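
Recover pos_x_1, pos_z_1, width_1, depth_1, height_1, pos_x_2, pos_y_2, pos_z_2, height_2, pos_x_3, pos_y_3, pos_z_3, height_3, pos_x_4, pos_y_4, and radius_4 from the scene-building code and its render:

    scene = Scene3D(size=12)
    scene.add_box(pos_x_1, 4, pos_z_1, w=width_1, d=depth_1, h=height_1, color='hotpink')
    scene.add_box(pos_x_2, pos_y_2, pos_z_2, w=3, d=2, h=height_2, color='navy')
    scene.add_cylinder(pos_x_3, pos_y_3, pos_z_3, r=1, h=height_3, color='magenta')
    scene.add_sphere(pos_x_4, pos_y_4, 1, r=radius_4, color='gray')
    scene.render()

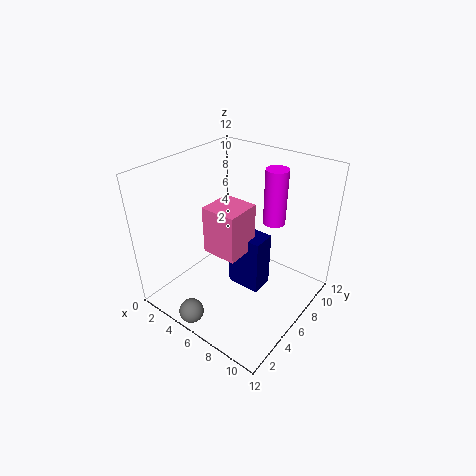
pos_x_1 = 4, pos_z_1 = 5, width_1 = 3, depth_1 = 3, height_1 = 4, pos_x_2 = 5, pos_y_2 = 6, pos_z_2 = 1, height_2 = 5, pos_x_3 = 7, pos_y_3 = 10, pos_z_3 = 6, height_3 = 5, pos_x_4 = 5, pos_y_4 = 1, radius_4 = 1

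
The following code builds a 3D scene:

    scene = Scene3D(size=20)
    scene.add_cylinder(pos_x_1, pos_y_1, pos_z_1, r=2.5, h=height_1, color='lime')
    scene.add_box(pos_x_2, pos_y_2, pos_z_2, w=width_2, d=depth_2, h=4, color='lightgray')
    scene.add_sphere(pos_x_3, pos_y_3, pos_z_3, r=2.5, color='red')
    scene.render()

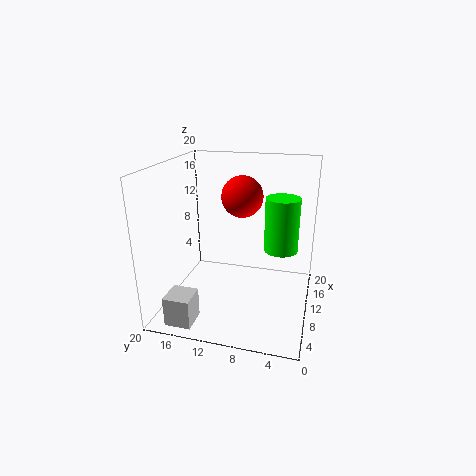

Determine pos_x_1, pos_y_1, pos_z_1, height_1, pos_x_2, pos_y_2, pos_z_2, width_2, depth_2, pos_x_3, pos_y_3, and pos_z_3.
pos_x_1 = 14, pos_y_1 = 4.5, pos_z_1 = 7, height_1 = 8, pos_x_2 = 1, pos_y_2 = 14, pos_z_2 = 0.5, width_2 = 3.5, depth_2 = 3.5, pos_x_3 = 6.5, pos_y_3 = 8.5, pos_z_3 = 17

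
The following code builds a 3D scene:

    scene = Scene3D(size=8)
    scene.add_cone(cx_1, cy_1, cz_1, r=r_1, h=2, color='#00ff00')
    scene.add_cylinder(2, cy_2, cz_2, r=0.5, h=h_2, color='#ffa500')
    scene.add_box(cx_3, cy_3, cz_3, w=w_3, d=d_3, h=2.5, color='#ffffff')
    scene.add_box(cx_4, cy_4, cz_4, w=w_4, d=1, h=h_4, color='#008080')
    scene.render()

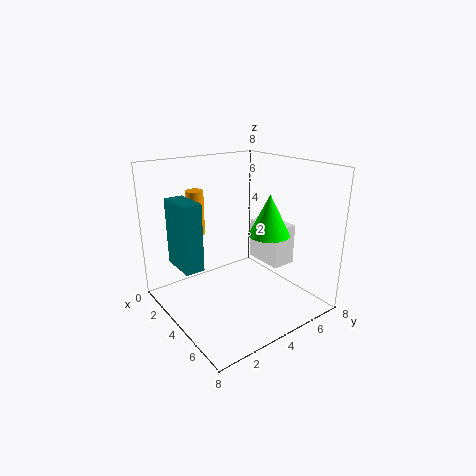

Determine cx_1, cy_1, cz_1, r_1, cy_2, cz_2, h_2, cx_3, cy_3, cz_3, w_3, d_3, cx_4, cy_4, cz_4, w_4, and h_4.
cx_1 = 6.5
cy_1 = 4
cz_1 = 5
r_1 = 1
cy_2 = 2.5
cz_2 = 4
h_2 = 2.5
cx_3 = 2
cy_3 = 6.5
cz_3 = 1.5
w_3 = 2.5
d_3 = 1.5
cx_4 = 2.5
cy_4 = 0.5
cz_4 = 3
w_4 = 2
h_4 = 3.5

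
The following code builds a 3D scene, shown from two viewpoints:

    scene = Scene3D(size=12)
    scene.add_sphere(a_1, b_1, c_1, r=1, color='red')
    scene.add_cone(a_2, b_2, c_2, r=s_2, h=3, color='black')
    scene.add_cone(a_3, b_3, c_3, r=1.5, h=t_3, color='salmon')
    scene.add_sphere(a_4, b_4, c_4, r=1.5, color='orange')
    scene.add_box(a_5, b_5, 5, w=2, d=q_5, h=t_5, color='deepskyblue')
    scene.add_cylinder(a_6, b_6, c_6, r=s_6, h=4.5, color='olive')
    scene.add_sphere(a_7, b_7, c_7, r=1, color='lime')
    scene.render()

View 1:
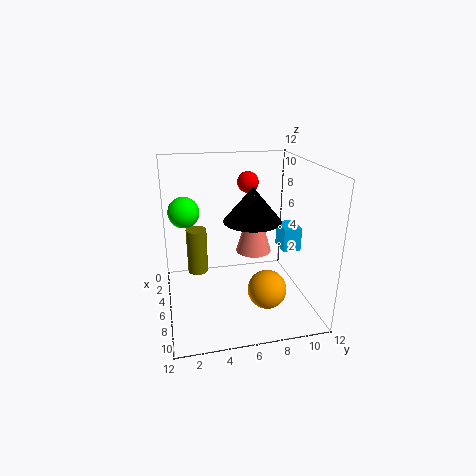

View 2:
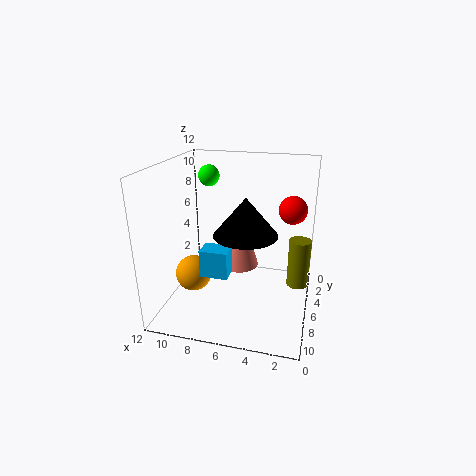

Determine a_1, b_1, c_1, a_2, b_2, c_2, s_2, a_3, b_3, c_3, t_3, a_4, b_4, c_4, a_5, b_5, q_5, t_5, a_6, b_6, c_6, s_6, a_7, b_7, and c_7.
a_1 = 1.5
b_1 = 8
c_1 = 9.5
a_2 = 5
b_2 = 7.5
c_2 = 7
s_2 = 2.5
a_3 = 5.5
b_3 = 7.5
c_3 = 4.5
t_3 = 5
a_4 = 9.5
b_4 = 7.5
c_4 = 3
a_5 = 5.5
b_5 = 9.5
q_5 = 1.5
t_5 = 2
a_6 = 1
b_6 = 3
c_6 = 0.5
s_6 = 1
a_7 = 10
b_7 = 1.5
c_7 = 10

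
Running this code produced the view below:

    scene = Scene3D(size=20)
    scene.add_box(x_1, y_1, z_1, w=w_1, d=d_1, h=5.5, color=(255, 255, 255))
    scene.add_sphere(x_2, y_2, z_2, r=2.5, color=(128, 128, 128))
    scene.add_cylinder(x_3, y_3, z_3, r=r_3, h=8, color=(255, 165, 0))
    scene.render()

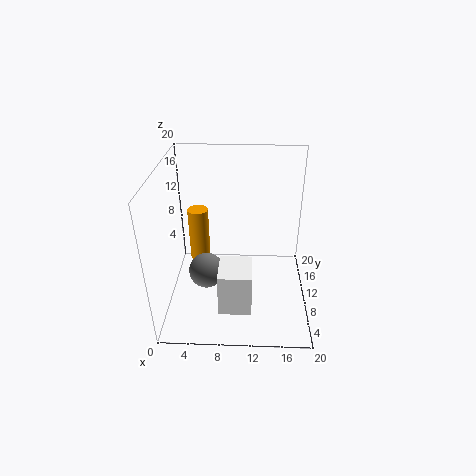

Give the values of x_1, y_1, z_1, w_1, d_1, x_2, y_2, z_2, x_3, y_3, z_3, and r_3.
x_1 = 8; y_1 = 0.5; z_1 = 5; w_1 = 4; d_1 = 4.5; x_2 = 5.5; y_2 = 9; z_2 = 5; x_3 = 4; y_3 = 13.5; z_3 = 4.5; r_3 = 1.5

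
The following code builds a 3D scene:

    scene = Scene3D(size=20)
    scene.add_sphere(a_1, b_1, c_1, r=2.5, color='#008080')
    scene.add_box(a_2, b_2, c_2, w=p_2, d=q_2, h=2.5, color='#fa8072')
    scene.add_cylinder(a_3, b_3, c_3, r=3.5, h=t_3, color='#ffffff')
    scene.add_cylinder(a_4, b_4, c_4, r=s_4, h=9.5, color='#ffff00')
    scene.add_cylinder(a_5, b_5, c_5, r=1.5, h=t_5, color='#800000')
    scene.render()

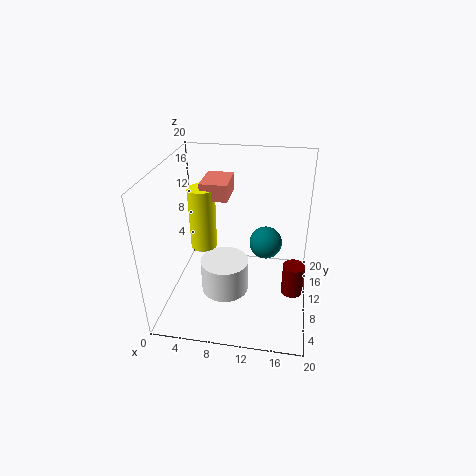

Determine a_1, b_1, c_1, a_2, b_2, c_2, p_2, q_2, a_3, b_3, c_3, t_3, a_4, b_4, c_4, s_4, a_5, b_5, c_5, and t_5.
a_1 = 13.5
b_1 = 15
c_1 = 6.5
a_2 = 4
b_2 = 12.5
c_2 = 14
p_2 = 4
q_2 = 5.5
a_3 = 8
b_3 = 10
c_3 = 1
t_3 = 5
a_4 = 4
b_4 = 13.5
c_4 = 6
s_4 = 2
a_5 = 18
b_5 = 9
c_5 = 2.5
t_5 = 4.5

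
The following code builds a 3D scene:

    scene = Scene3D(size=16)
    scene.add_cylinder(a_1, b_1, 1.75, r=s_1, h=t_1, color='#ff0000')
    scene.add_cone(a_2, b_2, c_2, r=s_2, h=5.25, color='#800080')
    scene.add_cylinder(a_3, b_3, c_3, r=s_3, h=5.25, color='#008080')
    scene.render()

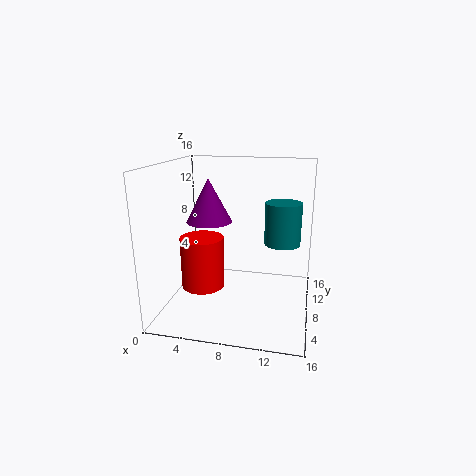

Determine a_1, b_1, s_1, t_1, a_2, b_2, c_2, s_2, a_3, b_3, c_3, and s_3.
a_1 = 3.75; b_1 = 8; s_1 = 2.5; t_1 = 6; a_2 = 3.75; b_2 = 11; c_2 = 8.75; s_2 = 2.75; a_3 = 12.5; b_3 = 13.25; c_3 = 5.75; s_3 = 2.25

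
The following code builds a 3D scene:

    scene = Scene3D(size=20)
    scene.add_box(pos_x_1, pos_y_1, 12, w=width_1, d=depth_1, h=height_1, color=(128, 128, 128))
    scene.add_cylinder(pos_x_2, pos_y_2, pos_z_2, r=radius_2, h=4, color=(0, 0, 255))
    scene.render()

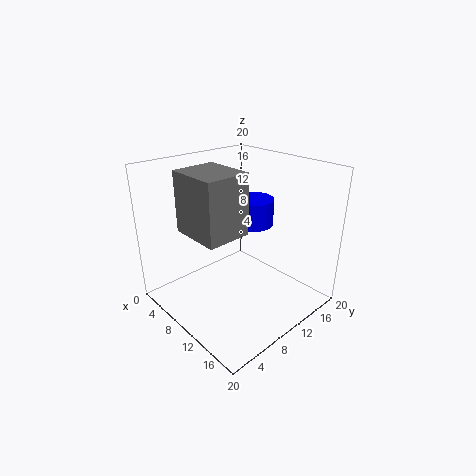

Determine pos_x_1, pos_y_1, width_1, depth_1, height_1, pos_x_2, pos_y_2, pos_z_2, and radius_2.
pos_x_1 = 6, pos_y_1 = 3, width_1 = 7, depth_1 = 6, height_1 = 8, pos_x_2 = 8, pos_y_2 = 15, pos_z_2 = 10, radius_2 = 3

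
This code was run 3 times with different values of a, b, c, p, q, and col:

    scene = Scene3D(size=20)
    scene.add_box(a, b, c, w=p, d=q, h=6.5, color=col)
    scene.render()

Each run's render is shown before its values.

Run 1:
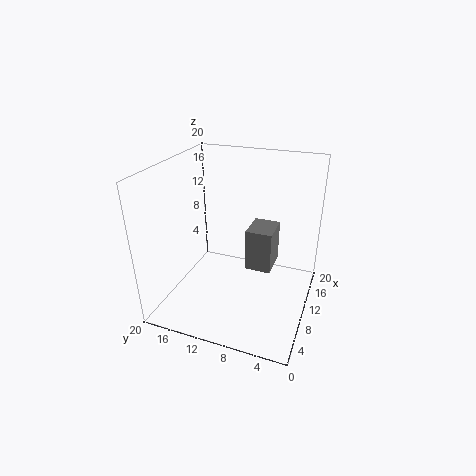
a = 13, b = 6, c = 3, p = 5, q = 4, col = 'gray'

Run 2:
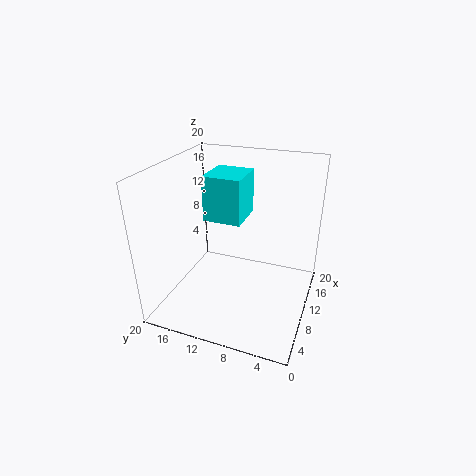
a = 10.5, b = 10, c = 11.5, p = 6, q = 5.5, col = 'cyan'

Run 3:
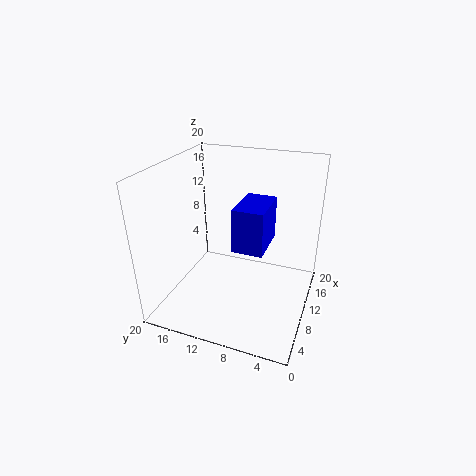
a = 10, b = 6.5, c = 7.5, p = 7, q = 4.5, col = 'blue'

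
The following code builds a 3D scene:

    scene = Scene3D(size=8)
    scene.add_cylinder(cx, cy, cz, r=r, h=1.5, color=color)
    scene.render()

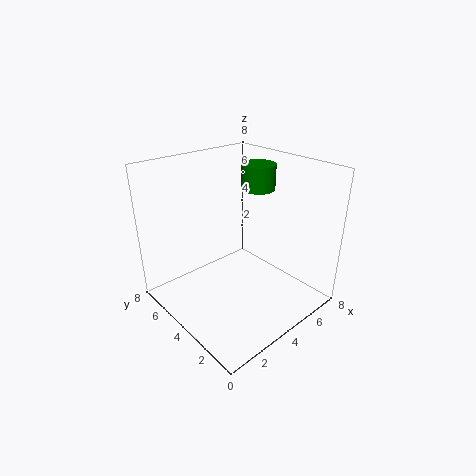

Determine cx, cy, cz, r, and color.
cx = 6.5, cy = 5, cz = 6, r = 1, color = 'green'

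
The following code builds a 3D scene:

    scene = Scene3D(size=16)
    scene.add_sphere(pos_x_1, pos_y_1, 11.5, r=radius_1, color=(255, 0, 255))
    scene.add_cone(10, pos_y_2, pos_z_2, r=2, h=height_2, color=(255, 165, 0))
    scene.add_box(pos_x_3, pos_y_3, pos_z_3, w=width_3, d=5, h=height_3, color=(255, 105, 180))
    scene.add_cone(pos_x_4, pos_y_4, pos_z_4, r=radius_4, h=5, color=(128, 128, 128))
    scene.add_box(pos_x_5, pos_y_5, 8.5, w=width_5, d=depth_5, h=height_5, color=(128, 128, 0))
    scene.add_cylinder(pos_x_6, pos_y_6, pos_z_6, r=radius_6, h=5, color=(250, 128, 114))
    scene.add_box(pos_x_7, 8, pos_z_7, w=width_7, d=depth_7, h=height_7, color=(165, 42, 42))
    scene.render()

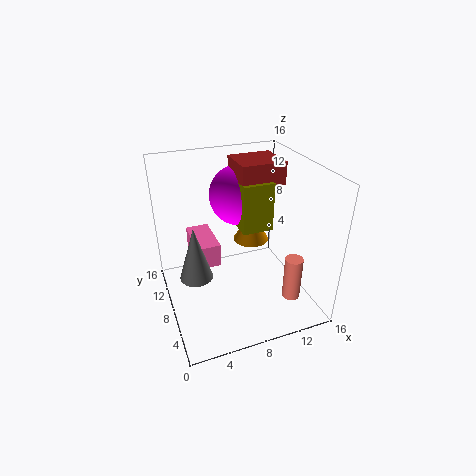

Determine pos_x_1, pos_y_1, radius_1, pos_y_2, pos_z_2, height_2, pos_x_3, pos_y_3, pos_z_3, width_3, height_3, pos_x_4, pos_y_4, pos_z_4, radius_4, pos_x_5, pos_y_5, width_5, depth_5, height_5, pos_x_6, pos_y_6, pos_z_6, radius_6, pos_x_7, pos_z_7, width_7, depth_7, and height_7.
pos_x_1 = 9.5; pos_y_1 = 11.5; radius_1 = 3.5; pos_y_2 = 9; pos_z_2 = 7; height_2 = 3.5; pos_x_3 = 3; pos_y_3 = 6.5; pos_z_3 = 6; width_3 = 2.5; height_3 = 2.5; pos_x_4 = 2; pos_y_4 = 3; pos_z_4 = 8; radius_4 = 1.5; pos_x_5 = 8.5; pos_y_5 = 7.5; width_5 = 3.5; depth_5 = 2.5; height_5 = 5.5; pos_x_6 = 13; pos_y_6 = 4; pos_z_6 = 1.5; radius_6 = 1; pos_x_7 = 8.5; pos_z_7 = 13.5; width_7 = 5; depth_7 = 4.5; height_7 = 2.5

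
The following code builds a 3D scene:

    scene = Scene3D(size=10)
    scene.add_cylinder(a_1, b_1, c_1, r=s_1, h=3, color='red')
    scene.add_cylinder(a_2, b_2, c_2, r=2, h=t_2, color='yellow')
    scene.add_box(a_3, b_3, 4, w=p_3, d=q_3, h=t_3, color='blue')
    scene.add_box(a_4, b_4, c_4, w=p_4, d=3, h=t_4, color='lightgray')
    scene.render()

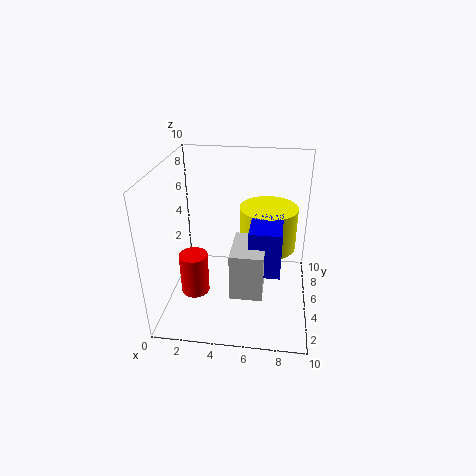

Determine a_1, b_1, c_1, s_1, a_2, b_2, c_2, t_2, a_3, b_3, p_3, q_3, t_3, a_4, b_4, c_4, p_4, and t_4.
a_1 = 2
b_1 = 4
c_1 = 1
s_1 = 1
a_2 = 7
b_2 = 6
c_2 = 4
t_2 = 3
a_3 = 6
b_3 = 2
p_3 = 2
q_3 = 3
t_3 = 3
a_4 = 5
b_4 = 1
c_4 = 3
p_4 = 2
t_4 = 3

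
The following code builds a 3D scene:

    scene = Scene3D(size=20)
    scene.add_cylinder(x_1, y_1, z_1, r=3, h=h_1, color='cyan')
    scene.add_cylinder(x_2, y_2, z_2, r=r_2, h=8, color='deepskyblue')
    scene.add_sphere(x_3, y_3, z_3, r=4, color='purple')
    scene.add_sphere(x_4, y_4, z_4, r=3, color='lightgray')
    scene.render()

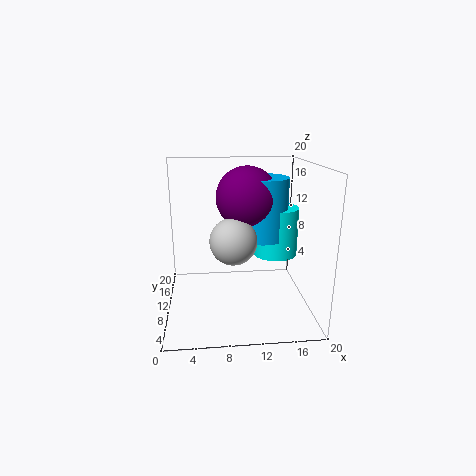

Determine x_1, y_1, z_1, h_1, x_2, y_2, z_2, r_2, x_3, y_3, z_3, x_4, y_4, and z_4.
x_1 = 15, y_1 = 9, z_1 = 8, h_1 = 6.5, x_2 = 13, y_2 = 9, z_2 = 10.5, r_2 = 3.5, x_3 = 11, y_3 = 8.5, z_3 = 16, x_4 = 9, y_4 = 6, z_4 = 11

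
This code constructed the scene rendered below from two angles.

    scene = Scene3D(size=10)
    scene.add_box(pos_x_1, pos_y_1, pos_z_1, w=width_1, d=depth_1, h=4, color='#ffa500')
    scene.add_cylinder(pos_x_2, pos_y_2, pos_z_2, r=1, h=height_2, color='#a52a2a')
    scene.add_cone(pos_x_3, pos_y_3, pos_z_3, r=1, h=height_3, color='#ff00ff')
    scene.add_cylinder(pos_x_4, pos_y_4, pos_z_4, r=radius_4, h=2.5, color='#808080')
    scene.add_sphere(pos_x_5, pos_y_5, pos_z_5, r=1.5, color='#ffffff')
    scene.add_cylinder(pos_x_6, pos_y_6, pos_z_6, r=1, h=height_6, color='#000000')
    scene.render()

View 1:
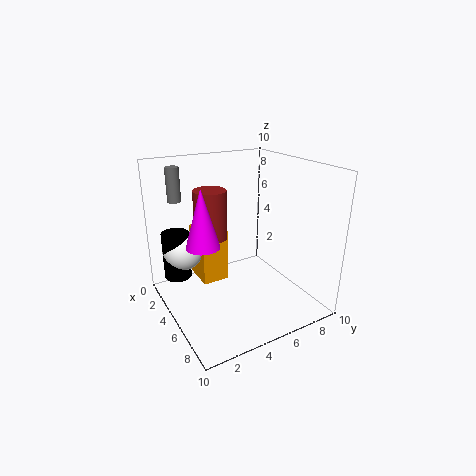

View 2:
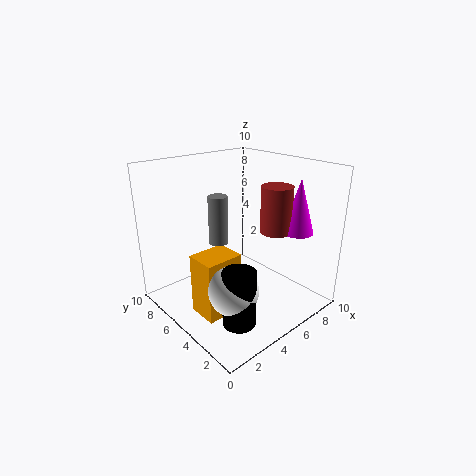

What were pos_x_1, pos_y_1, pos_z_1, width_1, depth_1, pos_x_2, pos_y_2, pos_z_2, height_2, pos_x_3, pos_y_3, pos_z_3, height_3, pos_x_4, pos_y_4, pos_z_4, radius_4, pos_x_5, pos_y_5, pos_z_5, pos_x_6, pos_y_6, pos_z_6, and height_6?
pos_x_1 = 1, pos_y_1 = 3, pos_z_1 = 1, width_1 = 2.5, depth_1 = 2, pos_x_2 = 6, pos_y_2 = 2.5, pos_z_2 = 6, height_2 = 3, pos_x_3 = 7, pos_y_3 = 1.5, pos_z_3 = 6, height_3 = 3.5, pos_x_4 = 1, pos_y_4 = 2, pos_z_4 = 7, radius_4 = 0.5, pos_x_5 = 2, pos_y_5 = 2, pos_z_5 = 3.5, pos_x_6 = 2, pos_y_6 = 1.5, pos_z_6 = 1.5, height_6 = 3.5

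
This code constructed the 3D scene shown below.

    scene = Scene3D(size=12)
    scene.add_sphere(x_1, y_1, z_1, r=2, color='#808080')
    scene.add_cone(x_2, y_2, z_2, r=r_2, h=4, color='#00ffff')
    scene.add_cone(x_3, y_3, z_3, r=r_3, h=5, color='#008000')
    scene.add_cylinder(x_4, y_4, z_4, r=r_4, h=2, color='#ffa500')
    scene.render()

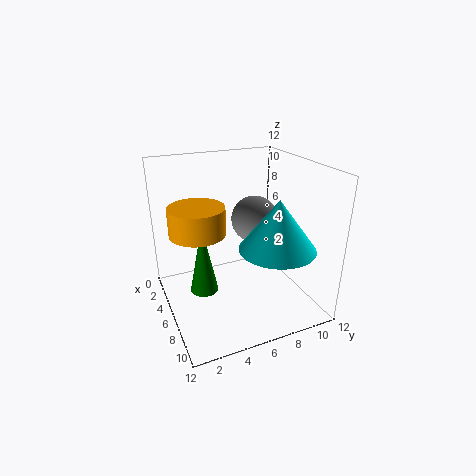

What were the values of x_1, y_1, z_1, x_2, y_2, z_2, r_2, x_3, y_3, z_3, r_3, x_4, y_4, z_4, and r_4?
x_1 = 5, y_1 = 8, z_1 = 7, x_2 = 9, y_2 = 8, z_2 = 6, r_2 = 3, x_3 = 9, y_3 = 2, z_3 = 4, r_3 = 1, x_4 = 8, y_4 = 2, z_4 = 8, r_4 = 2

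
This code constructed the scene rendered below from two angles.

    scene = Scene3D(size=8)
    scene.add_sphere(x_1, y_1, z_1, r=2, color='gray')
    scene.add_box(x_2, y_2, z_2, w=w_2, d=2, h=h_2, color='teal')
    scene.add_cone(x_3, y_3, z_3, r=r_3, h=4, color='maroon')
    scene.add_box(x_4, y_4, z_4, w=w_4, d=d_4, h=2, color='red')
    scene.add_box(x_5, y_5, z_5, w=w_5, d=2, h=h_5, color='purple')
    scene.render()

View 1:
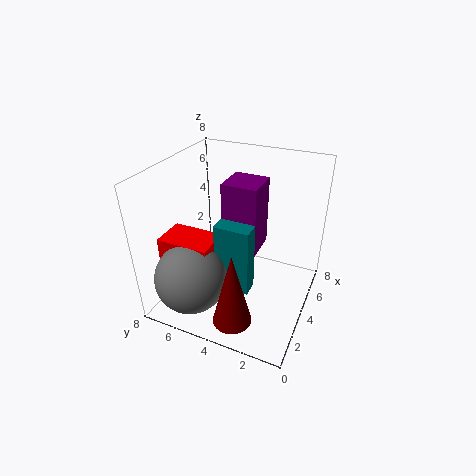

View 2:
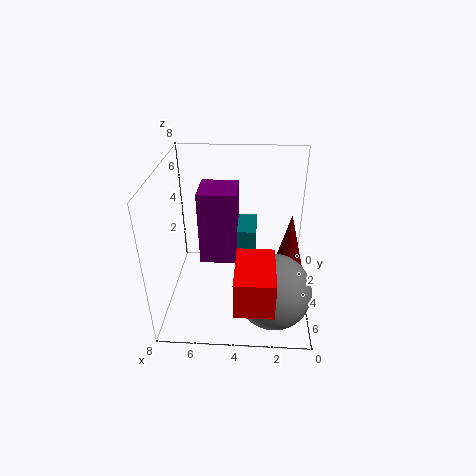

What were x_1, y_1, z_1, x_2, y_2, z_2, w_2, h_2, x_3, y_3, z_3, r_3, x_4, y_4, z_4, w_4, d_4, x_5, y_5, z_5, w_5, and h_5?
x_1 = 2; y_1 = 6; z_1 = 2; x_2 = 3; y_2 = 3; z_2 = 1; w_2 = 1; h_2 = 4; x_3 = 1; y_3 = 3; z_3 = 1; r_3 = 1; x_4 = 2; y_4 = 5; z_4 = 2; w_4 = 2; d_4 = 3; x_5 = 4; y_5 = 3; z_5 = 3; w_5 = 2; h_5 = 4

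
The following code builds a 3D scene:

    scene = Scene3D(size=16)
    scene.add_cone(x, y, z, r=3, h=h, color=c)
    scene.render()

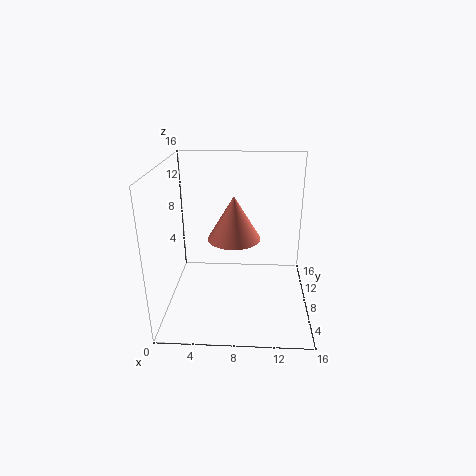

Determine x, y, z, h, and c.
x = 7.5, y = 9, z = 7.5, h = 5, c = 'salmon'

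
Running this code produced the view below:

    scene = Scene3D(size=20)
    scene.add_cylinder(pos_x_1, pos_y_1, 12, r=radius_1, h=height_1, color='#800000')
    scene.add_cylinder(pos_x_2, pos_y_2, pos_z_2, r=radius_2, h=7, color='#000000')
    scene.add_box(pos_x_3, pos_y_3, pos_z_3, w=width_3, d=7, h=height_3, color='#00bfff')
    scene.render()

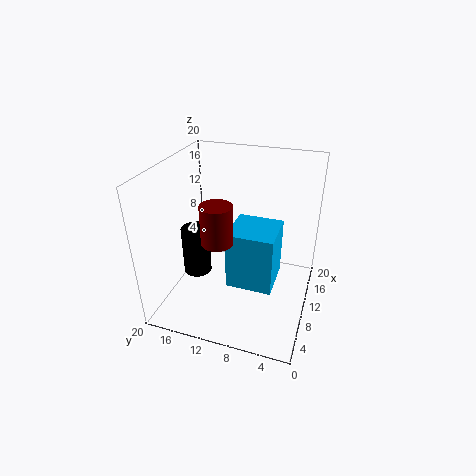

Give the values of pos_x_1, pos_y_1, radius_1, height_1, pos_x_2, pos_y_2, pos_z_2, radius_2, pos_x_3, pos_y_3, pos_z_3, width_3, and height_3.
pos_x_1 = 5
pos_y_1 = 11
radius_1 = 2
height_1 = 5
pos_x_2 = 9
pos_y_2 = 16
pos_z_2 = 4
radius_2 = 2
pos_x_3 = 10
pos_y_3 = 5
pos_z_3 = 1
width_3 = 7
height_3 = 9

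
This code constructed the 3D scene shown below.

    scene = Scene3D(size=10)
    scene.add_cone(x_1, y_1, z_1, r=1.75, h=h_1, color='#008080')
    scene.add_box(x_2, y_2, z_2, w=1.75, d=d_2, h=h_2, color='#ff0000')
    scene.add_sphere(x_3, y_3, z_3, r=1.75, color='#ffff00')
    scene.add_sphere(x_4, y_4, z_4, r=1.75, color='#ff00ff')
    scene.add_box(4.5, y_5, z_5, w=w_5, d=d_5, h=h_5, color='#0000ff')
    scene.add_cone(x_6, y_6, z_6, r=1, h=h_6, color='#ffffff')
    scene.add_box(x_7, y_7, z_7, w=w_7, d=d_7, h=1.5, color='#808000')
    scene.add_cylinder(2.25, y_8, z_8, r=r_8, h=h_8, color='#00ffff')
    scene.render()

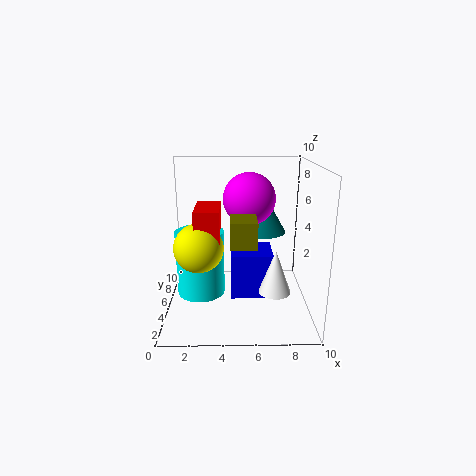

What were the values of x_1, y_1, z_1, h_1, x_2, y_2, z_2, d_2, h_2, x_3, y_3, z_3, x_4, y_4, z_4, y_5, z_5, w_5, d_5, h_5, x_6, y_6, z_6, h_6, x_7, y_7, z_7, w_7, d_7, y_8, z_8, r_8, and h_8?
x_1 = 6.75, y_1 = 6.5, z_1 = 5, h_1 = 3, x_2 = 2, y_2 = 4.25, z_2 = 4, d_2 = 3.25, h_2 = 3, x_3 = 2.25, y_3 = 5, z_3 = 4.25, x_4 = 5.75, y_4 = 5, z_4 = 7.75, y_5 = 4.5, z_5 = 0.5, w_5 = 3, d_5 = 3, h_5 = 3.25, x_6 = 7.25, y_6 = 2, z_6 = 2.5, h_6 = 2.75, x_7 = 4.5, y_7 = 0.25, z_7 = 6, w_7 = 1.5, d_7 = 2, y_8 = 5.75, z_8 = 0.5, r_8 = 1.75, h_8 = 4.75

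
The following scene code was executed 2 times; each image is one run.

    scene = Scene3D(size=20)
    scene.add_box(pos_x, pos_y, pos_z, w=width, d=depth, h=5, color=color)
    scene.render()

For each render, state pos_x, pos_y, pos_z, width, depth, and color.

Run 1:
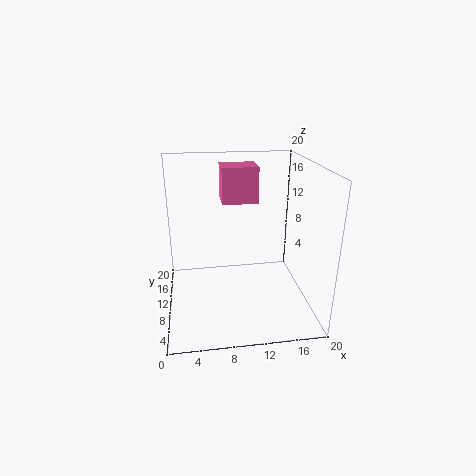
pos_x = 8, pos_y = 11, pos_z = 14.5, width = 5, depth = 4, color = 'hotpink'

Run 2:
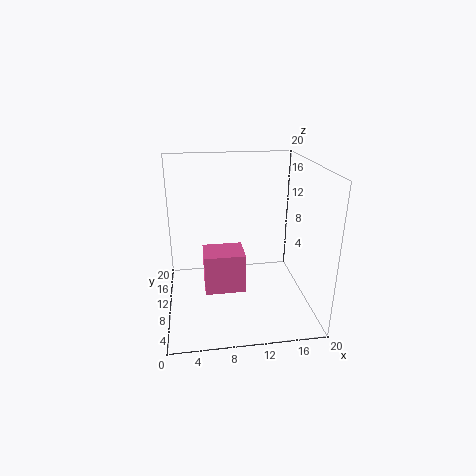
pos_x = 5, pos_y = 3.5, pos_z = 5.5, width = 5, depth = 4, color = 'hotpink'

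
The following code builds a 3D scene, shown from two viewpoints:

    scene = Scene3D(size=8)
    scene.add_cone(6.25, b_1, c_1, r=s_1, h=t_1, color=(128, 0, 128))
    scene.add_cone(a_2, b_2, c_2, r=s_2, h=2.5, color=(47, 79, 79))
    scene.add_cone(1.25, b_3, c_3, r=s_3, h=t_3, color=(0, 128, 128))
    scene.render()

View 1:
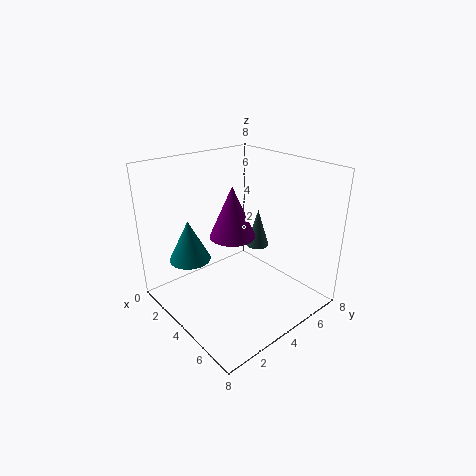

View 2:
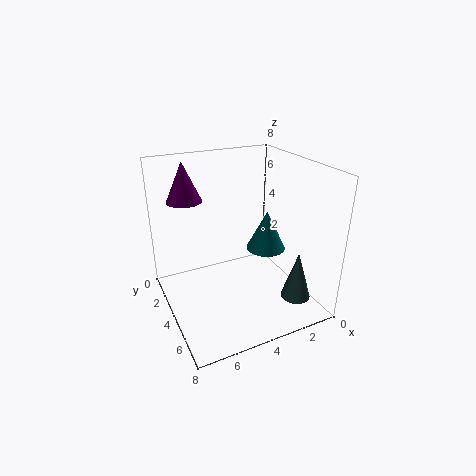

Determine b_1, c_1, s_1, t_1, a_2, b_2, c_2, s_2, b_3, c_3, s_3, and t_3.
b_1 = 1.75; c_1 = 5.75; s_1 = 1; t_1 = 2.25; a_2 = 2.25; b_2 = 7.25; c_2 = 1.75; s_2 = 0.75; b_3 = 2.5; c_3 = 2; s_3 = 1.25; t_3 = 2.5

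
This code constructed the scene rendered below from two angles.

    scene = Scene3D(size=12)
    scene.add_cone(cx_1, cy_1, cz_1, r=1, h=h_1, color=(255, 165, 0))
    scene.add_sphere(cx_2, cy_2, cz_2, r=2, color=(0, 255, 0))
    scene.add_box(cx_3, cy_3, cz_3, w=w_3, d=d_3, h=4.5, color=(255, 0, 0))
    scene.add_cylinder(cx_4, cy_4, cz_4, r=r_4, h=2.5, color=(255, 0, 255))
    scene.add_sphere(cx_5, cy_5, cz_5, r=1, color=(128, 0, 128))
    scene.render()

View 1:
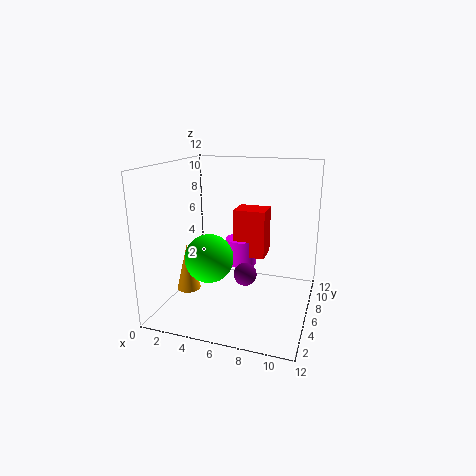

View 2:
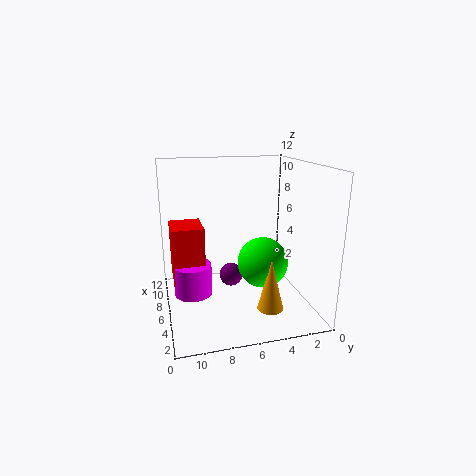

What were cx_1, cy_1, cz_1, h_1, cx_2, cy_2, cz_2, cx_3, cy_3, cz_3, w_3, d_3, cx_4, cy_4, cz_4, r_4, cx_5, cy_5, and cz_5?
cx_1 = 2, cy_1 = 4.5, cz_1 = 1.5, h_1 = 4, cx_2 = 4, cy_2 = 4.5, cz_2 = 4.5, cx_3 = 4.5, cy_3 = 9, cz_3 = 3, w_3 = 3, d_3 = 2.5, cx_4 = 5, cy_4 = 10, cz_4 = 2, r_4 = 1.5, cx_5 = 6.5, cy_5 = 6.5, cz_5 = 2.5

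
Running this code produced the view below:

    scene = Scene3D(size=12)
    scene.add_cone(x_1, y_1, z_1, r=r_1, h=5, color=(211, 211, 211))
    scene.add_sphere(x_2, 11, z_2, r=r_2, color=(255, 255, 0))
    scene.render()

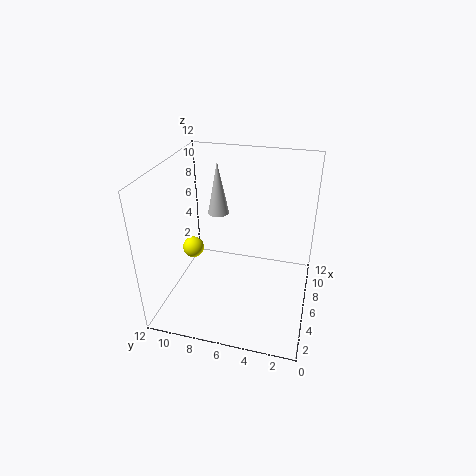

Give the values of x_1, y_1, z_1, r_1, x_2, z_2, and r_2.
x_1 = 10; y_1 = 9; z_1 = 6; r_1 = 1; x_2 = 8; z_2 = 3; r_2 = 1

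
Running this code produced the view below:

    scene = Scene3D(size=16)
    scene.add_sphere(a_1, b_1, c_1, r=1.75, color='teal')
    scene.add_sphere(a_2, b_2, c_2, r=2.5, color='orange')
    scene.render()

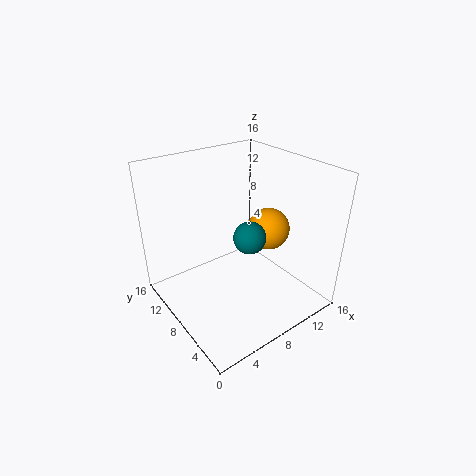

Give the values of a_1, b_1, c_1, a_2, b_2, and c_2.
a_1 = 8.25
b_1 = 6.25
c_1 = 8.75
a_2 = 12.75
b_2 = 8.25
c_2 = 7.5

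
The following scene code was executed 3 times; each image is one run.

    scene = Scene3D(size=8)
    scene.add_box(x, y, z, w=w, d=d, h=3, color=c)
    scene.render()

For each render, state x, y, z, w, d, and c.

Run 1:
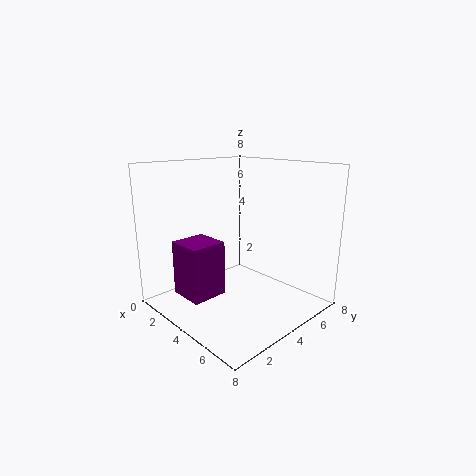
x = 2; y = 1; z = 1; w = 2; d = 2; c = 'purple'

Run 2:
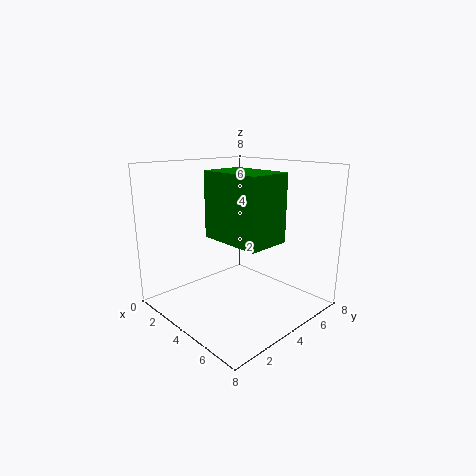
x = 5; y = 1; z = 5; w = 3; d = 2; c = 'green'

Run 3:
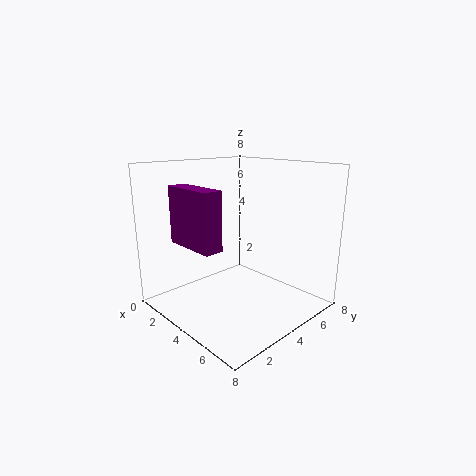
x = 2; y = 1; z = 4; w = 3; d = 1; c = 'purple'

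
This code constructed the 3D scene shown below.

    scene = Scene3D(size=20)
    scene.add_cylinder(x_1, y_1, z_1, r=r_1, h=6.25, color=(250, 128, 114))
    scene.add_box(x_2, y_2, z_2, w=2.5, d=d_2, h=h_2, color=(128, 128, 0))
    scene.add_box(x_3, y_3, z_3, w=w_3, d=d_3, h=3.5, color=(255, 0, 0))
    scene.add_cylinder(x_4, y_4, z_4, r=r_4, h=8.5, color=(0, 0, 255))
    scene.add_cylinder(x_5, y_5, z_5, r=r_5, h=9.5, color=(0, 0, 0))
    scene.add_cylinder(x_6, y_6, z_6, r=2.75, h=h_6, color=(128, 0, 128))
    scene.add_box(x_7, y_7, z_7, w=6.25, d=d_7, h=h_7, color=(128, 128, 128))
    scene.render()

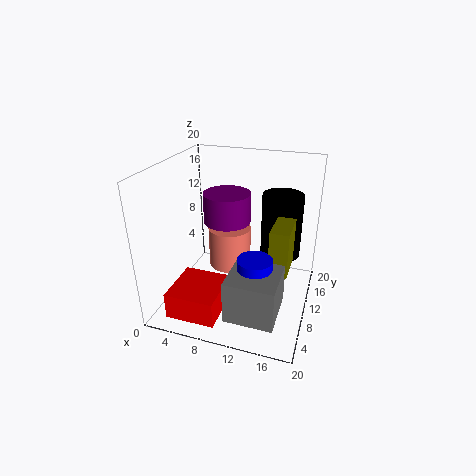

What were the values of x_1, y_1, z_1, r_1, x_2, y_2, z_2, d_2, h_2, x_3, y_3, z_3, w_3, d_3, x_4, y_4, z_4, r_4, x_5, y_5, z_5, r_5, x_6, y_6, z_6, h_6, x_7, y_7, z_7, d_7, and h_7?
x_1 = 7.25; y_1 = 14.25; z_1 = 3; r_1 = 3.25; x_2 = 15; y_2 = 7; z_2 = 6.75; d_2 = 5.25; h_2 = 6.25; x_3 = 3.25; y_3 = 0.5; z_3 = 2; w_3 = 6.5; d_3 = 6.75; x_4 = 13.75; y_4 = 5.25; z_4 = 1.5; r_4 = 2.25; x_5 = 15; y_5 = 15.5; z_5 = 5.5; r_5 = 3; x_6 = 10.25; y_6 = 5.25; z_6 = 14.75; h_6 = 3.5; x_7 = 11; y_7 = 0.75; z_7 = 3.25; d_7 = 6.75; h_7 = 5.5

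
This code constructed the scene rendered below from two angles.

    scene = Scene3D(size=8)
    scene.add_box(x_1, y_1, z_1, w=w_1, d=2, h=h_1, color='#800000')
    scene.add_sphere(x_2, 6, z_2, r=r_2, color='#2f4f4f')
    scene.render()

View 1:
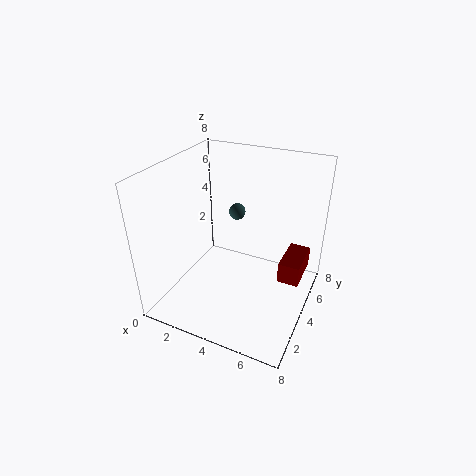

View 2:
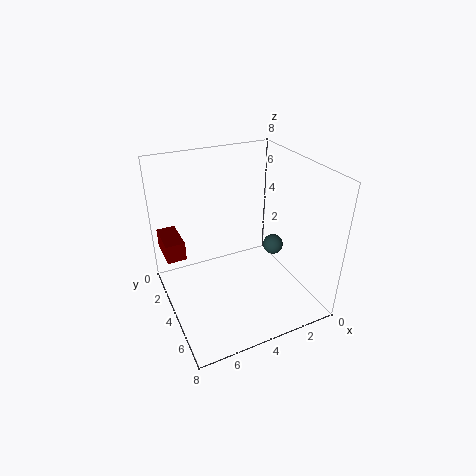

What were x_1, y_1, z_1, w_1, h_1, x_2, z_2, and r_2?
x_1 = 7; y_1 = 2; z_1 = 3.5; w_1 = 1; h_1 = 1; x_2 = 3; z_2 = 4.5; r_2 = 0.5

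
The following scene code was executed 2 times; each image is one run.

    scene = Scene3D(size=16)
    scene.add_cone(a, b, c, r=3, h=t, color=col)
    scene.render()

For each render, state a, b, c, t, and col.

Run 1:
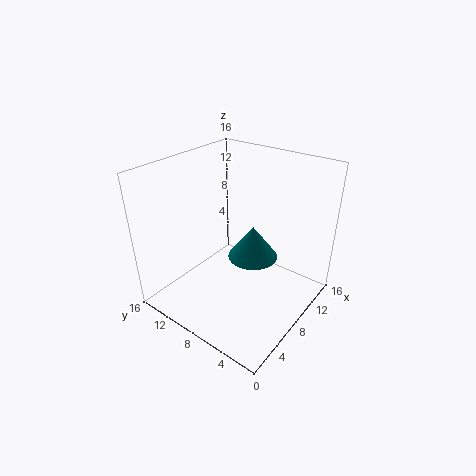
a = 11, b = 8, c = 4, t = 4, col = 'teal'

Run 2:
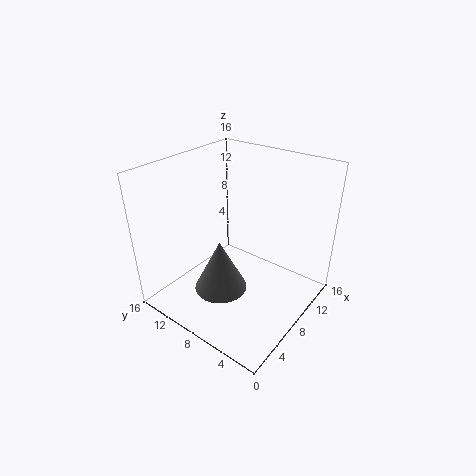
a = 6, b = 9, c = 2, t = 6, col = 'gray'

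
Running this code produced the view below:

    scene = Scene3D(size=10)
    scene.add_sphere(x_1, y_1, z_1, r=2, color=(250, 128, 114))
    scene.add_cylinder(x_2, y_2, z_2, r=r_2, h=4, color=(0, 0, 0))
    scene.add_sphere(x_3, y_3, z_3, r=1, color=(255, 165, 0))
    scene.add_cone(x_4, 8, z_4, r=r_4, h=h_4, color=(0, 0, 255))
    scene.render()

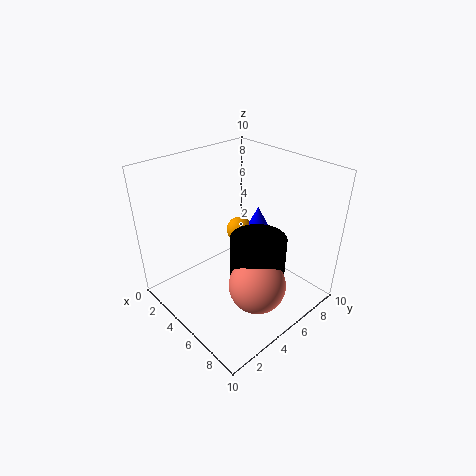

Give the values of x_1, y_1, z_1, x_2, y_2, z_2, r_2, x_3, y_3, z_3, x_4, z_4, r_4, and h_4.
x_1 = 7; y_1 = 5; z_1 = 2; x_2 = 6; y_2 = 6; z_2 = 1; r_2 = 2; x_3 = 3; y_3 = 7; z_3 = 4; x_4 = 4; z_4 = 4; r_4 = 1; h_4 = 2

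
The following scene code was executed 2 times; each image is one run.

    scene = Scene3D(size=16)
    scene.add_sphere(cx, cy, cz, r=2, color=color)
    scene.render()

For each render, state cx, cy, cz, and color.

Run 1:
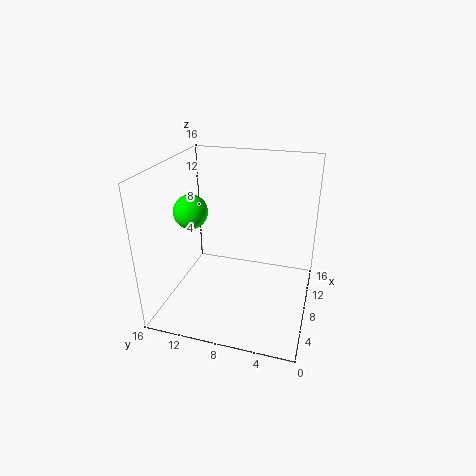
cx = 9; cy = 14; cz = 10; color = 'lime'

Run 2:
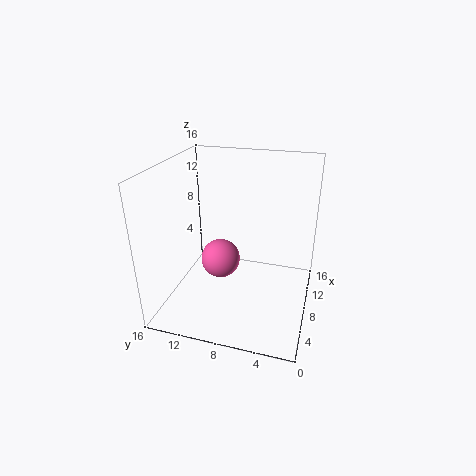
cx = 5; cy = 9; cz = 7; color = 'hotpink'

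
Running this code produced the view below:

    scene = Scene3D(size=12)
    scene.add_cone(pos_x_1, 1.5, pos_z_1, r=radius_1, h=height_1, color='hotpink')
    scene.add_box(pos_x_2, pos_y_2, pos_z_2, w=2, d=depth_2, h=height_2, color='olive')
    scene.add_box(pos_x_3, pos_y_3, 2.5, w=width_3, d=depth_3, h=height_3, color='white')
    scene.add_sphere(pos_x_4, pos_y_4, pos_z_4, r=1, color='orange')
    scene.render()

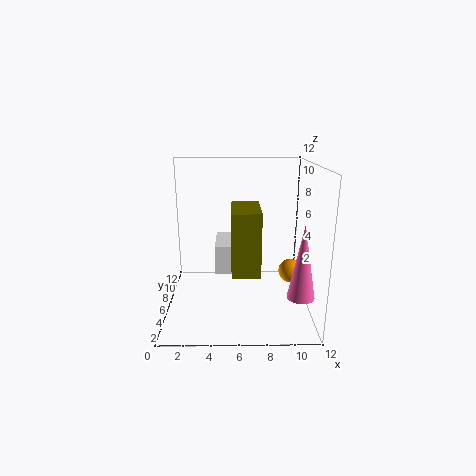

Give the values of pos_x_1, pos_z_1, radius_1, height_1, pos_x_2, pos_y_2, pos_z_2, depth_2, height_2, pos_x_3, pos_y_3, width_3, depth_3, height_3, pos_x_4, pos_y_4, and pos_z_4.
pos_x_1 = 10.5; pos_z_1 = 3; radius_1 = 1; height_1 = 5.5; pos_x_2 = 5.5; pos_y_2 = 0.5; pos_z_2 = 5; depth_2 = 4; height_2 = 4.5; pos_x_3 = 4; pos_y_3 = 6.5; width_3 = 3; depth_3 = 4; height_3 = 2.5; pos_x_4 = 10.5; pos_y_4 = 6; pos_z_4 = 3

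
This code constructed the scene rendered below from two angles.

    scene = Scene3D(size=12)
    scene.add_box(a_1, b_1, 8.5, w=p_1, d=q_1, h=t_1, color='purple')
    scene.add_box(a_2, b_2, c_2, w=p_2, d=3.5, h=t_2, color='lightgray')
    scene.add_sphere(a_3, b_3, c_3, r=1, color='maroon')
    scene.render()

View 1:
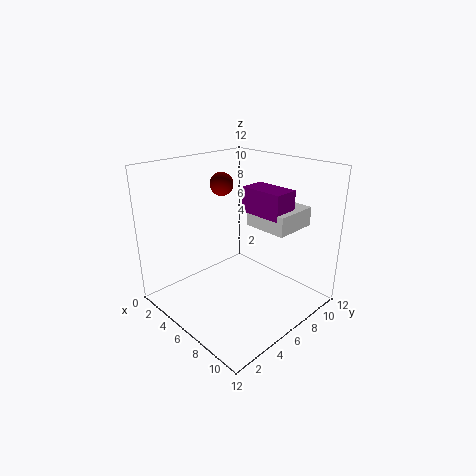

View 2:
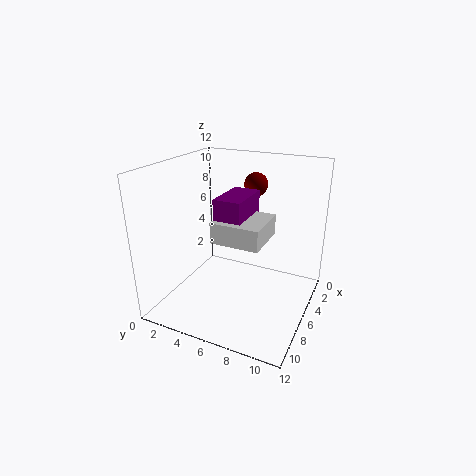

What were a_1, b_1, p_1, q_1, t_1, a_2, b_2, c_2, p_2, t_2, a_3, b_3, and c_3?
a_1 = 6.5
b_1 = 6
p_1 = 3.5
q_1 = 2
t_1 = 2
a_2 = 7
b_2 = 6
c_2 = 7.5
p_2 = 3.5
t_2 = 1.5
a_3 = 3.5
b_3 = 6.5
c_3 = 10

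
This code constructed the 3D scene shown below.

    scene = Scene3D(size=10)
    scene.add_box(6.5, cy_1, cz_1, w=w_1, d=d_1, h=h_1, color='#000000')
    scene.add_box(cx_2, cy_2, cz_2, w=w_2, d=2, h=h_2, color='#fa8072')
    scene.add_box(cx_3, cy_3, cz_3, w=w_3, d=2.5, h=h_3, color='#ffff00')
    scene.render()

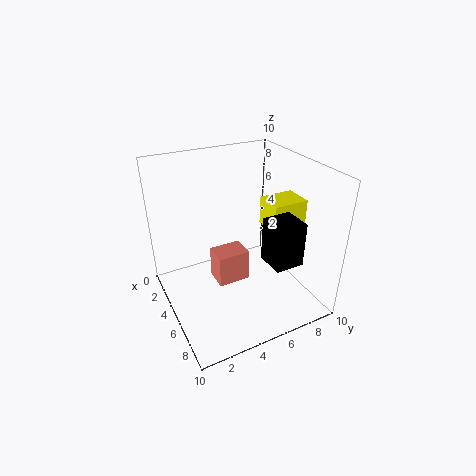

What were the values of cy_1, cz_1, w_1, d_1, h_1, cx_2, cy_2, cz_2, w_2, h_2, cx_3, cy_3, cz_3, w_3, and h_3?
cy_1 = 6, cz_1 = 4, w_1 = 2, d_1 = 2, h_1 = 3, cx_2 = 6, cy_2 = 2.5, cz_2 = 3.5, w_2 = 1.5, h_2 = 2, cx_3 = 4.5, cy_3 = 7, cz_3 = 5.5, w_3 = 2, h_3 = 2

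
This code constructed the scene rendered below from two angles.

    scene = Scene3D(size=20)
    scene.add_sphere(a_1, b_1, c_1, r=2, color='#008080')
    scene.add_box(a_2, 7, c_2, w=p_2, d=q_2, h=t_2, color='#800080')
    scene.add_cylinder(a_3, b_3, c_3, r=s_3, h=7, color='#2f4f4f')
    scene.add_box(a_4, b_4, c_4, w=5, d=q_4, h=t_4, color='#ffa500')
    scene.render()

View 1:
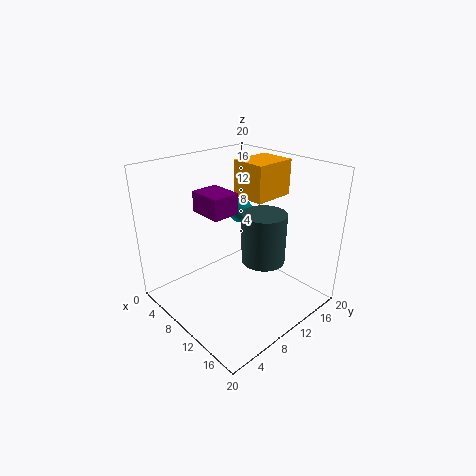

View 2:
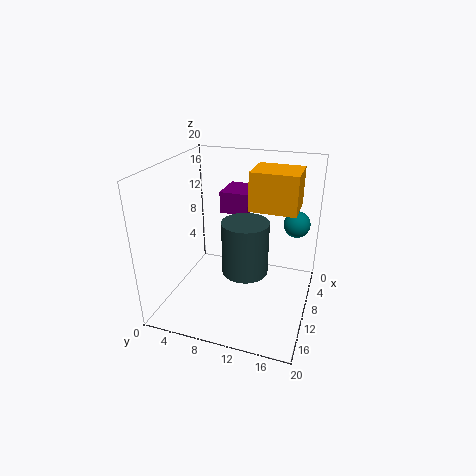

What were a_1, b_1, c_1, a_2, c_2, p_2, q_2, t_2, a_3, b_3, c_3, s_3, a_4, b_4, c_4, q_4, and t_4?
a_1 = 3, b_1 = 17, c_1 = 10, a_2 = 4, c_2 = 13, p_2 = 5, q_2 = 4, t_2 = 3, a_3 = 13, b_3 = 12, c_3 = 7, s_3 = 3, a_4 = 7, b_4 = 12, c_4 = 15, q_4 = 6, t_4 = 5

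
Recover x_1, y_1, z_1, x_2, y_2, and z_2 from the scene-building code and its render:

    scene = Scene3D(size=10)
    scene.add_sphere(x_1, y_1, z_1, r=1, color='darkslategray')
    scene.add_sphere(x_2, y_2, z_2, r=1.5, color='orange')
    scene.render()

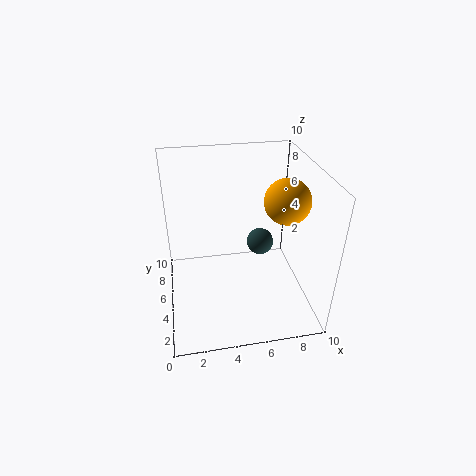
x_1 = 7, y_1 = 6.5, z_1 = 3.5, x_2 = 8, y_2 = 4, z_2 = 8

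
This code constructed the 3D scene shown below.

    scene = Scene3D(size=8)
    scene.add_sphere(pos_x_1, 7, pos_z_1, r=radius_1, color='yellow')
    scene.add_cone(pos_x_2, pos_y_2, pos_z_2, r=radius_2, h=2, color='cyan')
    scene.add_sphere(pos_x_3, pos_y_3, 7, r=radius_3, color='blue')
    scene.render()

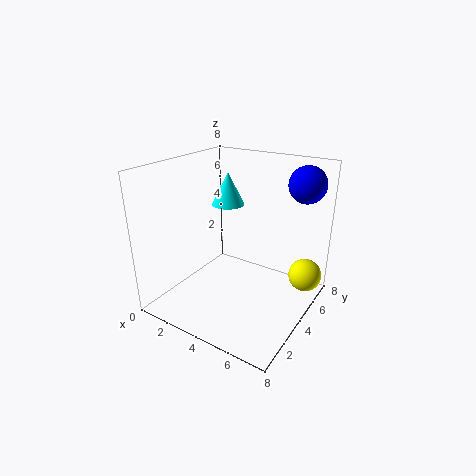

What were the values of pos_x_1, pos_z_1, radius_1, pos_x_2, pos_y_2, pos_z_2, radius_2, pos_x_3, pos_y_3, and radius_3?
pos_x_1 = 7, pos_z_1 = 1, radius_1 = 1, pos_x_2 = 2, pos_y_2 = 6, pos_z_2 = 5, radius_2 = 1, pos_x_3 = 7, pos_y_3 = 6, radius_3 = 1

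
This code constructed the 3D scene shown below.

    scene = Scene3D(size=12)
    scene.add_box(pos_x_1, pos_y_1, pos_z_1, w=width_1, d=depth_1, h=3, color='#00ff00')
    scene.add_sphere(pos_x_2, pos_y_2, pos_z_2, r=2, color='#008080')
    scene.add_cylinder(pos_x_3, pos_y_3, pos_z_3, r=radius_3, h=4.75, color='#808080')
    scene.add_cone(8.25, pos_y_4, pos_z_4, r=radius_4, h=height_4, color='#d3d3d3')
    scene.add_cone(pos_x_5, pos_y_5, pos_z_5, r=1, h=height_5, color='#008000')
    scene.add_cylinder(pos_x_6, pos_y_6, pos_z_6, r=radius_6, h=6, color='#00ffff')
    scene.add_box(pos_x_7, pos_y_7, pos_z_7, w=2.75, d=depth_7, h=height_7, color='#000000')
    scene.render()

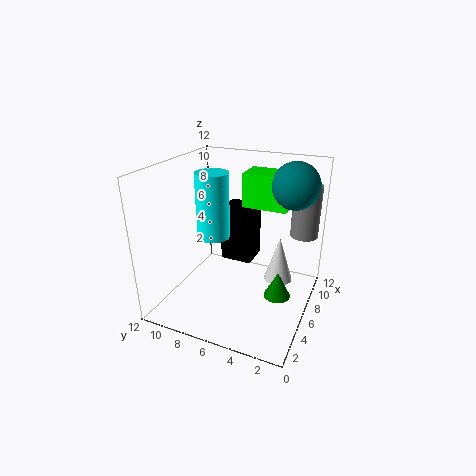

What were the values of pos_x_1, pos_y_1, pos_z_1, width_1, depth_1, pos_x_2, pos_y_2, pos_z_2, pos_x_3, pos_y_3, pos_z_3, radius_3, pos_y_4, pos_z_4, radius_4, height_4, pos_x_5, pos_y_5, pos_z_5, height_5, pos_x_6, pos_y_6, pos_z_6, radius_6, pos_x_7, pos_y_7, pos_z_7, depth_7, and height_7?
pos_x_1 = 8.5; pos_y_1 = 2.75; pos_z_1 = 7.75; width_1 = 2.75; depth_1 = 4; pos_x_2 = 9.25; pos_y_2 = 2.25; pos_z_2 = 10; pos_x_3 = 10.75; pos_y_3 = 1.5; pos_z_3 = 5; radius_3 = 1.25; pos_y_4 = 3; pos_z_4 = 1.5; radius_4 = 1.25; height_4 = 4; pos_x_5 = 3.75; pos_y_5 = 1.75; pos_z_5 = 3; height_5 = 2; pos_x_6 = 7.75; pos_y_6 = 9.25; pos_z_6 = 4.75; radius_6 = 1.5; pos_x_7 = 8.75; pos_y_7 = 6; pos_z_7 = 2; depth_7 = 3; height_7 = 5.25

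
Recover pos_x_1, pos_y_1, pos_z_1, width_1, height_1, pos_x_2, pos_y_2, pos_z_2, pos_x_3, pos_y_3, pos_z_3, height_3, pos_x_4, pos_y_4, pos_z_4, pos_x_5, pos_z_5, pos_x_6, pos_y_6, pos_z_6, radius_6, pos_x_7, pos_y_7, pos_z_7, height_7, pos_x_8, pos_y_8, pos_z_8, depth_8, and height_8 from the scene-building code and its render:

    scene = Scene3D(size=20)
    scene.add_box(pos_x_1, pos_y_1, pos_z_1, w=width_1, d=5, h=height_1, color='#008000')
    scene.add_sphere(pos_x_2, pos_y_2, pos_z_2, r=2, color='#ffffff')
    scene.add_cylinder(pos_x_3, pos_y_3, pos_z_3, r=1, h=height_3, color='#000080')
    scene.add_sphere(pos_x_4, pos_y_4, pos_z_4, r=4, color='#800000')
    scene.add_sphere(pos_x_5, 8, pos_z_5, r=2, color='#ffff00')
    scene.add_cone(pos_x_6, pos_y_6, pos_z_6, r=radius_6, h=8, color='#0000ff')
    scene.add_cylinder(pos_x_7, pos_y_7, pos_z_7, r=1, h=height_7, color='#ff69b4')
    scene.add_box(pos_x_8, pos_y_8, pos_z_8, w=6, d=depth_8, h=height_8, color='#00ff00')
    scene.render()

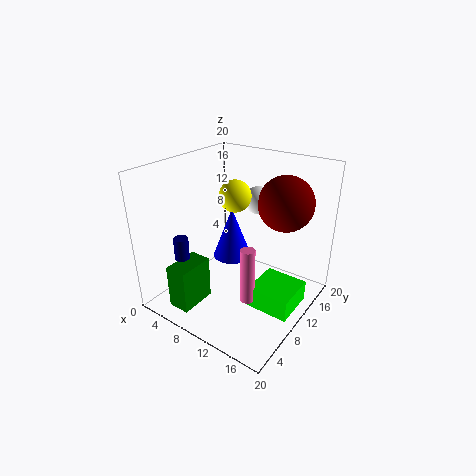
pos_x_1 = 5; pos_y_1 = 1; pos_z_1 = 2; width_1 = 3; height_1 = 6; pos_x_2 = 10; pos_y_2 = 15; pos_z_2 = 14; pos_x_3 = 5; pos_y_3 = 4; pos_z_3 = 8; height_3 = 3; pos_x_4 = 14; pos_y_4 = 16; pos_z_4 = 14; pos_x_5 = 11; pos_z_5 = 17; pos_x_6 = 6; pos_y_6 = 14; pos_z_6 = 4; radius_6 = 3; pos_x_7 = 13; pos_y_7 = 8; pos_z_7 = 2; height_7 = 8; pos_x_8 = 13; pos_y_8 = 8; pos_z_8 = 1; depth_8 = 6; height_8 = 3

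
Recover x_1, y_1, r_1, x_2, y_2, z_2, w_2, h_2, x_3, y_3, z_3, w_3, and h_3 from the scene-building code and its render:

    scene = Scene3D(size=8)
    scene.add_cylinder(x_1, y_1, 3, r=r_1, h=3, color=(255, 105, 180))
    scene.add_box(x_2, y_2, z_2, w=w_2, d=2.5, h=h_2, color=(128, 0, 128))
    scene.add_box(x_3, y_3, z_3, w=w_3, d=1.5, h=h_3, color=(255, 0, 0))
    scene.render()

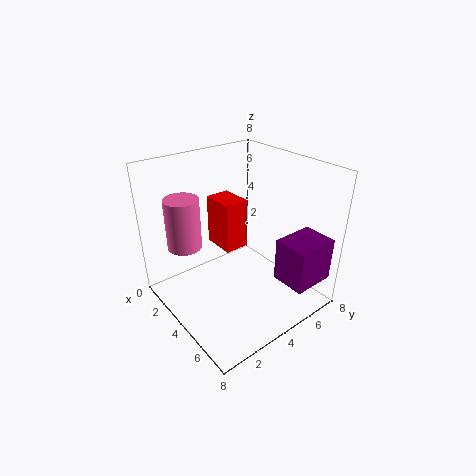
x_1 = 1.5
y_1 = 2
r_1 = 1
x_2 = 5.5
y_2 = 5.5
z_2 = 1.5
w_2 = 2
h_2 = 2.5
x_3 = 1
y_3 = 4
z_3 = 2.5
w_3 = 2
h_3 = 3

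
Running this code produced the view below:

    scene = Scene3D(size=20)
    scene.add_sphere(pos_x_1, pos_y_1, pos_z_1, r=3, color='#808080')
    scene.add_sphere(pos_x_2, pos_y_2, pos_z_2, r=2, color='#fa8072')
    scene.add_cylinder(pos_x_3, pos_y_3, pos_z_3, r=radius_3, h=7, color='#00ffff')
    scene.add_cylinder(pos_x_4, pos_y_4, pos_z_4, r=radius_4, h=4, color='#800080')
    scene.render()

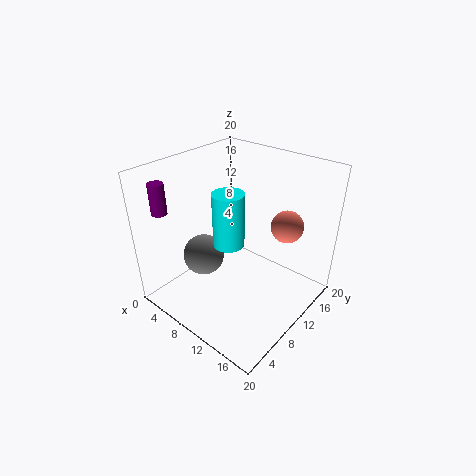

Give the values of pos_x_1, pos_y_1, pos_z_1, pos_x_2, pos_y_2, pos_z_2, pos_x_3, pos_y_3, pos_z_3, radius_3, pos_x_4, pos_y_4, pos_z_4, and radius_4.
pos_x_1 = 5; pos_y_1 = 8; pos_z_1 = 6; pos_x_2 = 17; pos_y_2 = 11; pos_z_2 = 14; pos_x_3 = 11; pos_y_3 = 7; pos_z_3 = 11; radius_3 = 2; pos_x_4 = 4; pos_y_4 = 2; pos_z_4 = 15; radius_4 = 1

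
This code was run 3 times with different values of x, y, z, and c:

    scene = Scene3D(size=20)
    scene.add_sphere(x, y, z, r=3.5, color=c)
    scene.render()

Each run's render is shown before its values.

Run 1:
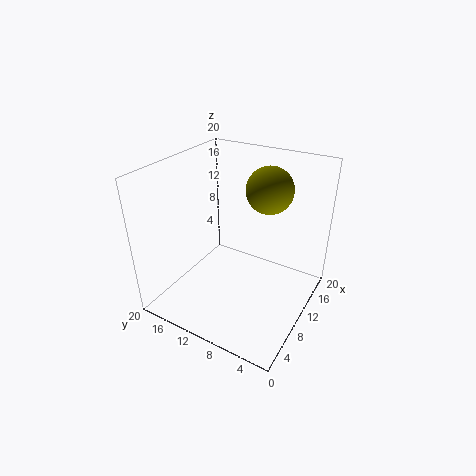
x = 16.5; y = 8.5; z = 15; c = 'olive'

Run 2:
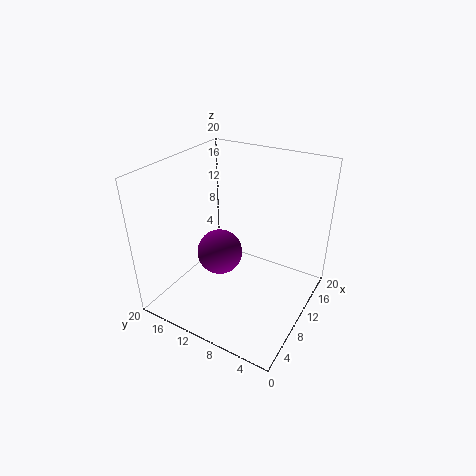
x = 12; y = 14.5; z = 5; c = 'purple'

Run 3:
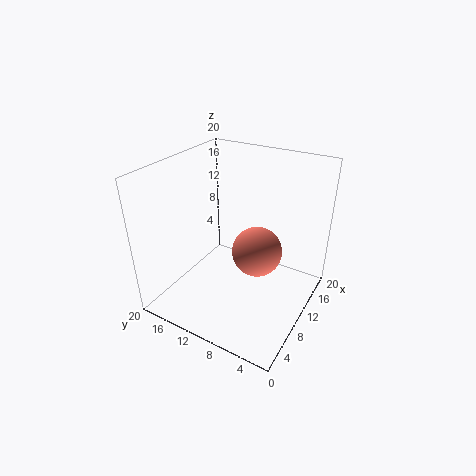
x = 11; y = 7.5; z = 8; c = 'salmon'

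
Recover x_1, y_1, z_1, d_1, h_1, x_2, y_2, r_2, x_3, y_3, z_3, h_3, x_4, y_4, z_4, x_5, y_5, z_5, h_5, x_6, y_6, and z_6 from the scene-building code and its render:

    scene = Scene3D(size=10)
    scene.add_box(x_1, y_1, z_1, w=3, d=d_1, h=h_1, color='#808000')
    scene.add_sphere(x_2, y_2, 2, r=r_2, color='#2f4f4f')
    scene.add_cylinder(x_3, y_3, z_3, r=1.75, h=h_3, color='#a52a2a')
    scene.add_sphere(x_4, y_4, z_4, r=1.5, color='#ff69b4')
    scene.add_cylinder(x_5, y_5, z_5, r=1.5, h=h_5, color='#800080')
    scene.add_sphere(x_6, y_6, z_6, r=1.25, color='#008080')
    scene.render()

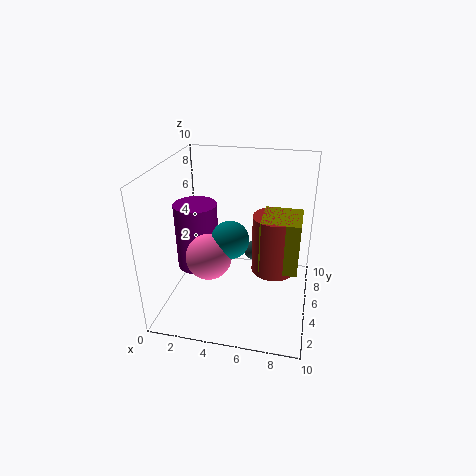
x_1 = 6.25
y_1 = 6.5
z_1 = 1.25
d_1 = 3.25
h_1 = 4.25
x_2 = 5.5
y_2 = 8.5
r_2 = 0.75
x_3 = 7.25
y_3 = 8
z_3 = 0.75
h_3 = 4.75
x_4 = 3.5
y_4 = 3
z_4 = 4.5
x_5 = 2
y_5 = 5
z_5 = 2.5
h_5 = 4.75
x_6 = 4.75
y_6 = 3.75
z_6 = 5.5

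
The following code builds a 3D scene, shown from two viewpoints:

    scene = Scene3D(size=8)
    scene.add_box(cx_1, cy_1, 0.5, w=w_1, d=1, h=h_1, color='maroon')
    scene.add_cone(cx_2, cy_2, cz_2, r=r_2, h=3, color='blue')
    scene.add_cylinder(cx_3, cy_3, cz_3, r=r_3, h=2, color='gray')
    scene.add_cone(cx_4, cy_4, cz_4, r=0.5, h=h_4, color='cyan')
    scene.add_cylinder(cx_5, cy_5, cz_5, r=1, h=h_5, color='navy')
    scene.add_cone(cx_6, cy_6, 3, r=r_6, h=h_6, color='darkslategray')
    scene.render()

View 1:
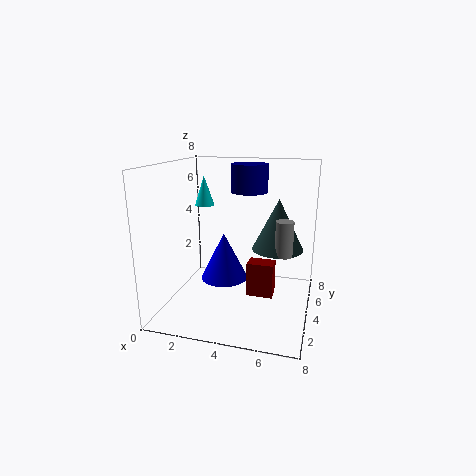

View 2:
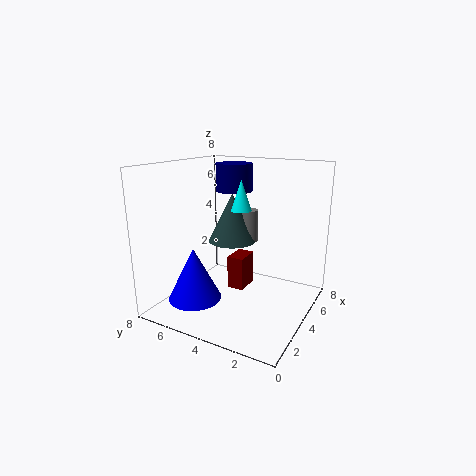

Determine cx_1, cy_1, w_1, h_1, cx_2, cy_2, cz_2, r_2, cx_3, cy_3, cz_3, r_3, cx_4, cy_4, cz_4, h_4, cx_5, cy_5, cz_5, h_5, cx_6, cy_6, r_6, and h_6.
cx_1 = 4.5
cy_1 = 4
w_1 = 1.5
h_1 = 2
cx_2 = 2.5
cy_2 = 6
cz_2 = 0.5
r_2 = 1.5
cx_3 = 6.5
cy_3 = 4.5
cz_3 = 3
r_3 = 0.5
cx_4 = 2.5
cy_4 = 3
cz_4 = 6
h_4 = 1.5
cx_5 = 4.5
cy_5 = 4.5
cz_5 = 6.5
h_5 = 1.5
cx_6 = 6
cy_6 = 5.5
r_6 = 1.5
h_6 = 3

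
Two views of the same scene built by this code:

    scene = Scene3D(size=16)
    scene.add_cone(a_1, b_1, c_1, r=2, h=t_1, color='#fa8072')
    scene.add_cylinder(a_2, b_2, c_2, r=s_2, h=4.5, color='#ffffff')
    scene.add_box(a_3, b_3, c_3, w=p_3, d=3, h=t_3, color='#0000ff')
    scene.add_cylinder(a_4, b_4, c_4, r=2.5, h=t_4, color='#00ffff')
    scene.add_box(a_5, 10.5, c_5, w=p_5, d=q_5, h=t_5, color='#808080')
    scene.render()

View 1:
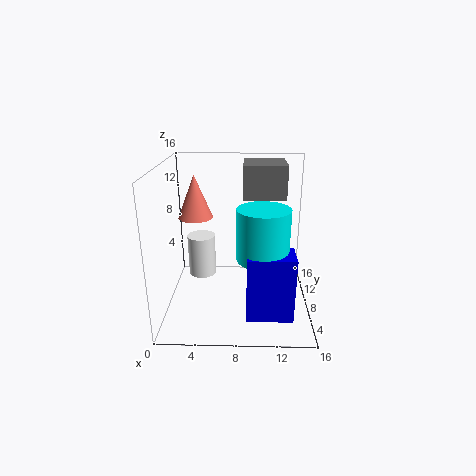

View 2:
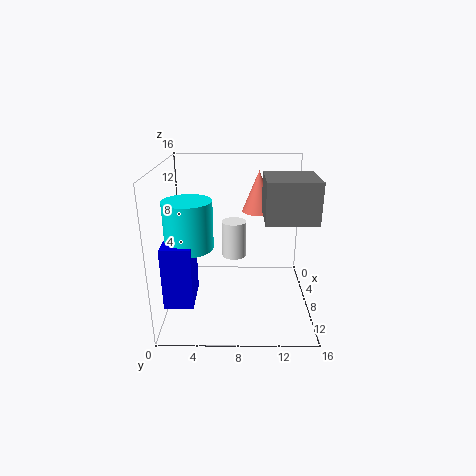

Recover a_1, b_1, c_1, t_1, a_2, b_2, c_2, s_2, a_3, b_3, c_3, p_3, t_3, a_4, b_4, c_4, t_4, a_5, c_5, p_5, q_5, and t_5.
a_1 = 3, b_1 = 10.5, c_1 = 9.5, t_1 = 5, a_2 = 4, b_2 = 7.5, c_2 = 4, s_2 = 1.5, a_3 = 9, b_3 = 0.5, c_3 = 2.5, p_3 = 4.5, t_3 = 6.5, a_4 = 10.5, b_4 = 3, c_4 = 8, t_4 = 5, a_5 = 8.5, c_5 = 11.5, p_5 = 5, q_5 = 5, t_5 = 4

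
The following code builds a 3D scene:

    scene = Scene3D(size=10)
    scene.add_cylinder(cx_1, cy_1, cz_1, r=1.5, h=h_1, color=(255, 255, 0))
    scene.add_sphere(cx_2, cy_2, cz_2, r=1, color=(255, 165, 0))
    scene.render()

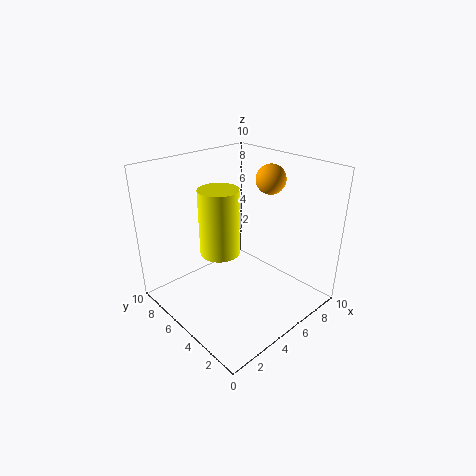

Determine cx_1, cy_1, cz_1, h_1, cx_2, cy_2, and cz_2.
cx_1 = 5
cy_1 = 7
cz_1 = 3
h_1 = 5
cx_2 = 7
cy_2 = 4
cz_2 = 9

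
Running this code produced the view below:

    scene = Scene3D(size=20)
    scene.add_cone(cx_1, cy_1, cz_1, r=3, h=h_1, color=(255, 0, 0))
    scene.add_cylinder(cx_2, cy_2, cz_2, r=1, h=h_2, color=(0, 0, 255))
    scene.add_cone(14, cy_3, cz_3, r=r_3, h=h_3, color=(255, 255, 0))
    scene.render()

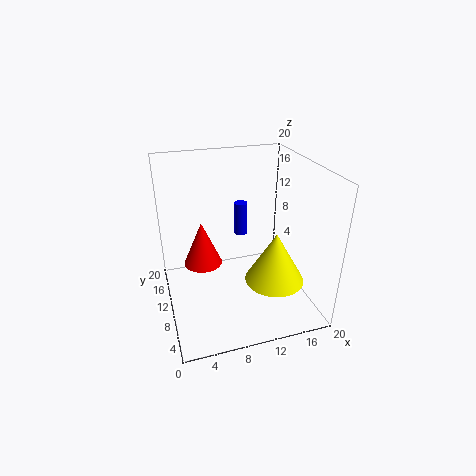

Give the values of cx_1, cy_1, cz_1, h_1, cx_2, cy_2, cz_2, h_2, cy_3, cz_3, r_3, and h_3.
cx_1 = 6, cy_1 = 16, cz_1 = 3, h_1 = 7, cx_2 = 12, cy_2 = 15, cz_2 = 8, h_2 = 5, cy_3 = 6, cz_3 = 5, r_3 = 4, h_3 = 7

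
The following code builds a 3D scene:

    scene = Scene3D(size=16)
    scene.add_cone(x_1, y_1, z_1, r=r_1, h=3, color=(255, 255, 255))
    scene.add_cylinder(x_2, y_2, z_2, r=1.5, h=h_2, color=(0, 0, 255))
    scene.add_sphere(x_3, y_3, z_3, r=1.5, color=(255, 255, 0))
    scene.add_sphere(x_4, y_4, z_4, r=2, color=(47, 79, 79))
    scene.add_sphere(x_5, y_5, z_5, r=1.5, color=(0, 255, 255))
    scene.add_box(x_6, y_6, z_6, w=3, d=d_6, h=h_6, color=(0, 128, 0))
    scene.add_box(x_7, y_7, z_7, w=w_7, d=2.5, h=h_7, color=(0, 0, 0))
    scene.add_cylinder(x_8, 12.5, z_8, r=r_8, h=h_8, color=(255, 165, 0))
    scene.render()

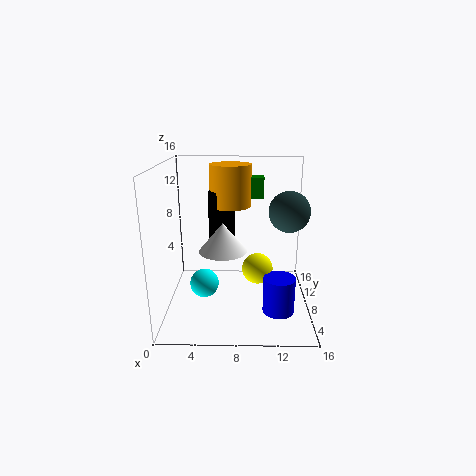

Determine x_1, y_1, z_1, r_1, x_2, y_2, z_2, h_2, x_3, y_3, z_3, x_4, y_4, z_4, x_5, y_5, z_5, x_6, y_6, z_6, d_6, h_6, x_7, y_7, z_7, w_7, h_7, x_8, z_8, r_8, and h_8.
x_1 = 6.5
y_1 = 5.5
z_1 = 7.5
r_1 = 2.5
x_2 = 12
y_2 = 1.5
z_2 = 3
h_2 = 3.5
x_3 = 10
y_3 = 3.5
z_3 = 6.5
x_4 = 13
y_4 = 4.5
z_4 = 12
x_5 = 4.5
y_5 = 5
z_5 = 4
x_6 = 8
y_6 = 12
z_6 = 11.5
d_6 = 2
h_6 = 2.5
x_7 = 4.5
y_7 = 10.5
z_7 = 6.5
w_7 = 3
h_7 = 6
x_8 = 7
z_8 = 10.5
r_8 = 2.5
h_8 = 5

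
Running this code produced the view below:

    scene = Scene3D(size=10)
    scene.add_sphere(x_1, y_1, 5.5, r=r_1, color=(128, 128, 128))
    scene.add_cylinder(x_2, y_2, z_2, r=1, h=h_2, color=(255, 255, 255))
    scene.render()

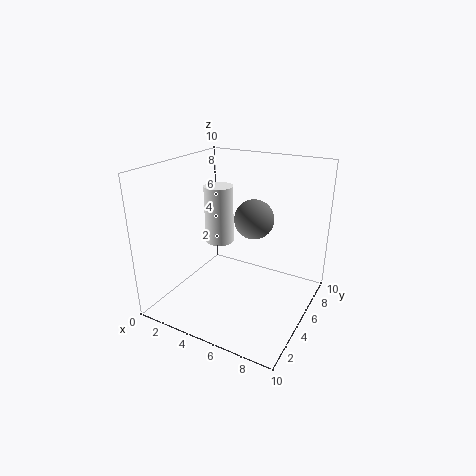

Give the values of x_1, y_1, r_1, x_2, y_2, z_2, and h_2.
x_1 = 5
y_1 = 7.5
r_1 = 1.5
x_2 = 3.5
y_2 = 5
z_2 = 4.5
h_2 = 4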